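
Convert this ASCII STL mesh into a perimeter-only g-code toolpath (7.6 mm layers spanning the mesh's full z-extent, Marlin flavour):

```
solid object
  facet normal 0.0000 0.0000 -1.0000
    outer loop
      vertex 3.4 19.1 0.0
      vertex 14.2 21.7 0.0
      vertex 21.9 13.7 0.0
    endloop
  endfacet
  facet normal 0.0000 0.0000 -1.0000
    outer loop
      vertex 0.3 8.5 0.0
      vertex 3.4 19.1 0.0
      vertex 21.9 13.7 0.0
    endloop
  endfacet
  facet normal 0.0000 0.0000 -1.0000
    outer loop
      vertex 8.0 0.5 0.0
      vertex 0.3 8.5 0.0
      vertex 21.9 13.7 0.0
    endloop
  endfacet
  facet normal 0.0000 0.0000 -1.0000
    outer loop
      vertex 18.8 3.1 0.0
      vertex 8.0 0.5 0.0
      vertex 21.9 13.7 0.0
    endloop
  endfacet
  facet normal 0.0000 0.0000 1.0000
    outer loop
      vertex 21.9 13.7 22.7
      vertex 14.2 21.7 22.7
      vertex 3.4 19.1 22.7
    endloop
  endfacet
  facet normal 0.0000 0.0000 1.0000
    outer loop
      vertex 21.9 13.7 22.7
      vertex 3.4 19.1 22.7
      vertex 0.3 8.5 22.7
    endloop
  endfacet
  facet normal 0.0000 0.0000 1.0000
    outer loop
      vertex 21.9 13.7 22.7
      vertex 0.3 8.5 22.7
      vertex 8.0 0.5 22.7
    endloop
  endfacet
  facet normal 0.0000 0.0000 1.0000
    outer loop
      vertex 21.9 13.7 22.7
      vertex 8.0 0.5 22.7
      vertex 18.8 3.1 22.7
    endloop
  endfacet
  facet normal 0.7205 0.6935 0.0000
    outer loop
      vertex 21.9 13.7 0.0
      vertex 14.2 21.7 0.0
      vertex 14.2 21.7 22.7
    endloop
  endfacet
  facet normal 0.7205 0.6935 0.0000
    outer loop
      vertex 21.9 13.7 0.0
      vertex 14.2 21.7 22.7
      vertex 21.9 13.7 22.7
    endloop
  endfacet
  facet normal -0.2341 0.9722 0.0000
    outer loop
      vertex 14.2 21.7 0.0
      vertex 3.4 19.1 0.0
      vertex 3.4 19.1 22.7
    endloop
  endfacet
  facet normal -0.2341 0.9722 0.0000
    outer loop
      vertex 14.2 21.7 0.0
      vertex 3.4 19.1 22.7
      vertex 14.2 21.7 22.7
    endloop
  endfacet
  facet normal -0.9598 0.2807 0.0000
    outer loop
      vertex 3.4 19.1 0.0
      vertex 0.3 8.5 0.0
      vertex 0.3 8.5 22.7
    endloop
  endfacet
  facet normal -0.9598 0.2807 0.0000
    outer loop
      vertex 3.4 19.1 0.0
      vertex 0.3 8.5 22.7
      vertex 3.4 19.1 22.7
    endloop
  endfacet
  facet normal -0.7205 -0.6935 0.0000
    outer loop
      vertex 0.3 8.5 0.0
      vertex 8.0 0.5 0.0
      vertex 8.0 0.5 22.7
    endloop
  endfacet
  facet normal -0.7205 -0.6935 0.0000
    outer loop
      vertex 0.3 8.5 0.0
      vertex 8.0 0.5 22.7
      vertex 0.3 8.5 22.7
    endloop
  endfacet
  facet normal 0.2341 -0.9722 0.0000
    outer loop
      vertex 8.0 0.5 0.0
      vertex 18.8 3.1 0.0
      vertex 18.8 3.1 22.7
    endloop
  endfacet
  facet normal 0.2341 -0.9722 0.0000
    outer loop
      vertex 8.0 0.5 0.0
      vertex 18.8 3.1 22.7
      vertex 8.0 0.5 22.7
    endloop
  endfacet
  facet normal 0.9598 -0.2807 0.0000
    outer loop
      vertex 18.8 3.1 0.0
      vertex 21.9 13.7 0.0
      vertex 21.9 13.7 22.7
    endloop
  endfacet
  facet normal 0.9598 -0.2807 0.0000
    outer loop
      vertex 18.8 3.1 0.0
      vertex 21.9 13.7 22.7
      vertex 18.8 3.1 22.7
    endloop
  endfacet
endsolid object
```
; perimeter-only toolpath
G21 ; units = mm
G90 ; absolute positioning
G28 ; home
; layer 1
G0 Z7.6
G0 X21.9 Y13.7
G1 X14.2 Y21.7
G1 X3.4 Y19.1
G1 X0.3 Y8.5
G1 X8.0 Y0.5
G1 X18.8 Y3.1
G1 X21.9 Y13.7
; layer 2
G0 Z15.1
G0 X21.9 Y13.7
G1 X14.2 Y21.7
G1 X3.4 Y19.1
G1 X0.3 Y8.5
G1 X8.0 Y0.5
G1 X18.8 Y3.1
G1 X21.9 Y13.7
; layer 3
G0 Z22.7
G0 X21.9 Y13.7
G1 X14.2 Y21.7
G1 X3.4 Y19.1
G1 X0.3 Y8.5
G1 X8.0 Y0.5
G1 X18.8 Y3.1
G1 X21.9 Y13.7
M2 ; end

The solid is a regular 6-sided prism (a cylinder approximated with 6 flat sides), circumscribed radius ≈ 11.1 mm, height ≈ 22.7 mm. Slicing at Δz = 7.6 mm — 3 equal slices spanning the solid's height, so layer i sits at z = i·h/3 — gives 3 non-empty perimeters. Each is a 6-segment closed polygon; G0 lifts to the layer z and rapids to the start vertex, then G1 traces the edges.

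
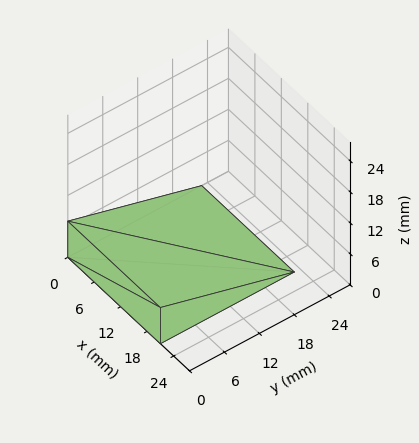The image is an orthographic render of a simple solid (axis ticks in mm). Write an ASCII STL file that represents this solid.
Reading the render: the shape is a wedge (ramp): 21 × 23 mm base, rising to 7 mm along the y=0 edge and sloping linearly to z=0 at y=23 (dimensions read to the nearest mm from the axis ticks). For the STL, each face is triangulated and given an outward normal.

solid part
  facet normal 0.0000 0.0000 -1.0000
    outer loop
      vertex 21.0 23.0 0.0
      vertex 21.0 0.0 0.0
      vertex 0.0 0.0 0.0
    endloop
  endfacet
  facet normal 0.0000 0.0000 -1.0000
    outer loop
      vertex 0.0 23.0 0.0
      vertex 21.0 23.0 0.0
      vertex 0.0 0.0 0.0
    endloop
  endfacet
  facet normal 0.0000 -1.0000 0.0000
    outer loop
      vertex 0.0 0.0 0.0
      vertex 21.0 0.0 0.0
      vertex 21.0 0.0 7.0
    endloop
  endfacet
  facet normal 0.0000 -1.0000 0.0000
    outer loop
      vertex 0.0 0.0 0.0
      vertex 21.0 0.0 7.0
      vertex 0.0 0.0 7.0
    endloop
  endfacet
  facet normal 0.0000 0.2912 0.9567
    outer loop
      vertex 0.0 0.0 7.0
      vertex 21.0 0.0 7.0
      vertex 21.0 23.0 0.0
    endloop
  endfacet
  facet normal 0.0000 0.2912 0.9567
    outer loop
      vertex 0.0 0.0 7.0
      vertex 21.0 23.0 0.0
      vertex 0.0 23.0 0.0
    endloop
  endfacet
  facet normal -1.0000 0.0000 0.0000
    outer loop
      vertex 0.0 0.0 7.0
      vertex 0.0 23.0 0.0
      vertex 0.0 0.0 0.0
    endloop
  endfacet
  facet normal 1.0000 0.0000 0.0000
    outer loop
      vertex 21.0 0.0 0.0
      vertex 21.0 23.0 0.0
      vertex 21.0 0.0 7.0
    endloop
  endfacet
endsolid part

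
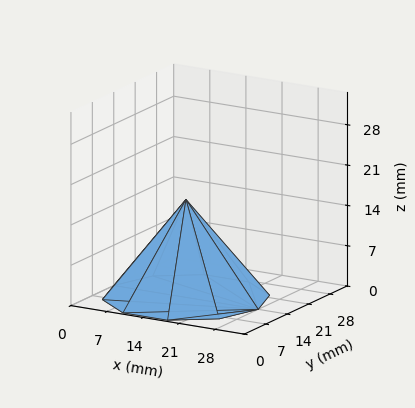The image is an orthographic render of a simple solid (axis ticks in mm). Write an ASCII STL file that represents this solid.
Reading the render: the shape is a regular 10-sided pyramid, base circumscribed radius ≈ 14 mm, apex at z ≈ 17 mm (dimensions read to the nearest mm from the axis ticks). For the STL, each face is triangulated and given an outward normal.

solid part
  facet normal 0.0000 0.0000 -1.0000
    outer loop
      vertex 18.326 27.315 0.000
      vertex 25.326 22.229 0.000
      vertex 28.000 14.000 0.000
    endloop
  endfacet
  facet normal 0.0000 0.0000 -1.0000
    outer loop
      vertex 9.674 27.315 0.000
      vertex 18.326 27.315 0.000
      vertex 28.000 14.000 0.000
    endloop
  endfacet
  facet normal 0.0000 0.0000 -1.0000
    outer loop
      vertex 2.674 22.229 0.000
      vertex 9.674 27.315 0.000
      vertex 28.000 14.000 0.000
    endloop
  endfacet
  facet normal 0.0000 0.0000 -1.0000
    outer loop
      vertex 0.000 14.000 0.000
      vertex 2.674 22.229 0.000
      vertex 28.000 14.000 0.000
    endloop
  endfacet
  facet normal 0.0000 0.0000 -1.0000
    outer loop
      vertex 2.674 5.771 0.000
      vertex 0.000 14.000 0.000
      vertex 28.000 14.000 0.000
    endloop
  endfacet
  facet normal 0.0000 0.0000 -1.0000
    outer loop
      vertex 9.674 0.685 0.000
      vertex 2.674 5.771 0.000
      vertex 28.000 14.000 0.000
    endloop
  endfacet
  facet normal 0.0000 0.0000 -1.0000
    outer loop
      vertex 18.326 0.685 0.000
      vertex 9.674 0.685 0.000
      vertex 28.000 14.000 0.000
    endloop
  endfacet
  facet normal 0.0000 0.0000 -1.0000
    outer loop
      vertex 25.326 5.771 0.000
      vertex 18.326 0.685 0.000
      vertex 28.000 14.000 0.000
    endloop
  endfacet
  facet normal 0.7487 0.2433 0.6166
    outer loop
      vertex 28.000 14.000 0.000
      vertex 25.326 22.229 0.000
      vertex 14.000 14.000 17.000
    endloop
  endfacet
  facet normal 0.4628 0.6369 0.6166
    outer loop
      vertex 25.326 22.229 0.000
      vertex 18.326 27.315 0.000
      vertex 14.000 14.000 17.000
    endloop
  endfacet
  facet normal 0.0000 0.7873 0.6166
    outer loop
      vertex 18.326 27.315 0.000
      vertex 9.674 27.315 0.000
      vertex 14.000 14.000 17.000
    endloop
  endfacet
  facet normal -0.4628 0.6369 0.6166
    outer loop
      vertex 9.674 27.315 0.000
      vertex 2.674 22.229 0.000
      vertex 14.000 14.000 17.000
    endloop
  endfacet
  facet normal -0.7487 0.2433 0.6166
    outer loop
      vertex 2.674 22.229 0.000
      vertex 0.000 14.000 0.000
      vertex 14.000 14.000 17.000
    endloop
  endfacet
  facet normal -0.7487 -0.2433 0.6166
    outer loop
      vertex 0.000 14.000 0.000
      vertex 2.674 5.771 0.000
      vertex 14.000 14.000 17.000
    endloop
  endfacet
  facet normal -0.4628 -0.6369 0.6166
    outer loop
      vertex 2.674 5.771 0.000
      vertex 9.674 0.685 0.000
      vertex 14.000 14.000 17.000
    endloop
  endfacet
  facet normal 0.0000 -0.7873 0.6166
    outer loop
      vertex 9.674 0.685 0.000
      vertex 18.326 0.685 0.000
      vertex 14.000 14.000 17.000
    endloop
  endfacet
  facet normal 0.4628 -0.6369 0.6166
    outer loop
      vertex 18.326 0.685 0.000
      vertex 25.326 5.771 0.000
      vertex 14.000 14.000 17.000
    endloop
  endfacet
  facet normal 0.7487 -0.2433 0.6166
    outer loop
      vertex 25.326 5.771 0.000
      vertex 28.000 14.000 0.000
      vertex 14.000 14.000 17.000
    endloop
  endfacet
endsolid part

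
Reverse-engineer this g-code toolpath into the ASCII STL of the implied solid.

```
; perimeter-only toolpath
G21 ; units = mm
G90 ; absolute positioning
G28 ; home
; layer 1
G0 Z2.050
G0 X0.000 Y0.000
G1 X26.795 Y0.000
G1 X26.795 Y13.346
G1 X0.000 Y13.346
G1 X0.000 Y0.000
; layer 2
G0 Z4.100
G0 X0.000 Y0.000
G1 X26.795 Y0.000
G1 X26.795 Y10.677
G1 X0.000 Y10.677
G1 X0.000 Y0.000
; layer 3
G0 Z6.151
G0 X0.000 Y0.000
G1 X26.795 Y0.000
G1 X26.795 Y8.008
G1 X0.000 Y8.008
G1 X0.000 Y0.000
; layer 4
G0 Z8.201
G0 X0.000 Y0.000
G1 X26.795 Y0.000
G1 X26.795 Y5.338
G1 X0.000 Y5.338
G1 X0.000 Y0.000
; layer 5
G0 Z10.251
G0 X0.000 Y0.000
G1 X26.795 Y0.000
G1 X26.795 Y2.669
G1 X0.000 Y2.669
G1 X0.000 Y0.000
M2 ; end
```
solid part
  facet normal 0.0000 0.0000 -1.0000
    outer loop
      vertex 26.795 16.015 0.000
      vertex 26.795 0.000 0.000
      vertex 0.000 0.000 0.000
    endloop
  endfacet
  facet normal 0.0000 0.0000 -1.0000
    outer loop
      vertex 0.000 16.015 0.000
      vertex 26.795 16.015 0.000
      vertex 0.000 0.000 0.000
    endloop
  endfacet
  facet normal 0.0000 -1.0000 0.0000
    outer loop
      vertex 0.000 0.000 0.000
      vertex 26.795 0.000 0.000
      vertex 26.795 0.000 12.301
    endloop
  endfacet
  facet normal 0.0000 -1.0000 0.0000
    outer loop
      vertex 0.000 0.000 0.000
      vertex 26.795 0.000 12.301
      vertex 0.000 0.000 12.301
    endloop
  endfacet
  facet normal 0.0000 0.6091 0.7931
    outer loop
      vertex 0.000 0.000 12.301
      vertex 26.795 0.000 12.301
      vertex 26.795 16.015 0.000
    endloop
  endfacet
  facet normal 0.0000 0.6091 0.7931
    outer loop
      vertex 0.000 0.000 12.301
      vertex 26.795 16.015 0.000
      vertex 0.000 16.015 0.000
    endloop
  endfacet
  facet normal -1.0000 0.0000 0.0000
    outer loop
      vertex 0.000 0.000 12.301
      vertex 0.000 16.015 0.000
      vertex 0.000 0.000 0.000
    endloop
  endfacet
  facet normal 1.0000 0.0000 0.0000
    outer loop
      vertex 26.795 0.000 0.000
      vertex 26.795 16.015 0.000
      vertex 26.795 0.000 12.301
    endloop
  endfacet
endsolid part

The G0 Z moves step by Δz≈2.050 mm. The G1 loops shrink linearly with z, so the solid tapers from its base footprint up to z≈12.3. Closing with a flat bottom cap and the tapered top and triangulating gives 8 facets — a wedge (ramp): 26.8 × 16 mm base, rising to 12.3 mm along the y=0 edge and sloping linearly to z=0 at y=16.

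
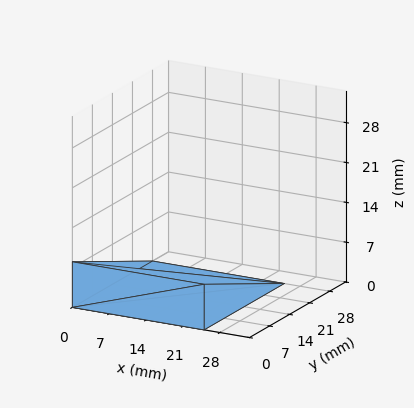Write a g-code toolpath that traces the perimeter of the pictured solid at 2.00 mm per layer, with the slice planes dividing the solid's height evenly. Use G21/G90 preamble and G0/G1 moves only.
Reading the render: the shape is a wedge (ramp): 25 × 28 mm base, rising to 8 mm along the y=0 edge and sloping linearly to z=0 at y=28 (dimensions read to the nearest mm from the axis ticks). For the g-code, the solid's height is divided into equal slices at the stated Δz and each level perimeter traced with G1 moves after a G0 lift.

; perimeter-only toolpath
G21 ; units = mm
G90 ; absolute positioning
G28 ; home
; layer 1
G0 Z2.00
G0 X0.00 Y0.00
G1 X25.00 Y0.00
G1 X25.00 Y21.00
G1 X0.00 Y21.00
G1 X0.00 Y0.00
; layer 2
G0 Z4.00
G0 X0.00 Y0.00
G1 X25.00 Y0.00
G1 X25.00 Y14.00
G1 X0.00 Y14.00
G1 X0.00 Y0.00
; layer 3
G0 Z6.00
G0 X0.00 Y0.00
G1 X25.00 Y0.00
G1 X25.00 Y7.00
G1 X0.00 Y7.00
G1 X0.00 Y0.00
M2 ; end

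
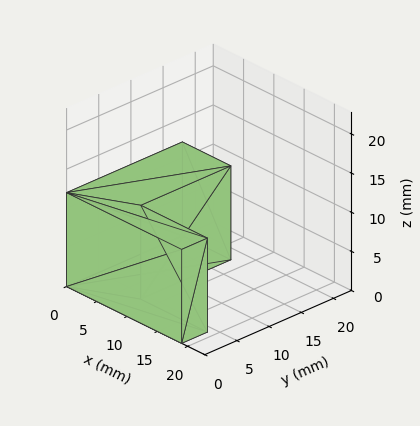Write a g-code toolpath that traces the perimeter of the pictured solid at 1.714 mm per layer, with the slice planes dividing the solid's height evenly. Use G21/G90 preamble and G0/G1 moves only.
Reading the render: the shape is an L-shaped prism: outer 19 × 18 mm, arm thicknesses ≈ 4 mm (horizontal) and 8 mm (vertical), extruded 12 mm in z (dimensions read to the nearest mm from the axis ticks). For the g-code, the solid's height is divided into equal slices at the stated Δz and each level perimeter traced with G1 moves after a G0 lift.

; perimeter-only toolpath
G21 ; units = mm
G90 ; absolute positioning
G28 ; home
; layer 1
G0 Z1.714
G0 X0.000 Y0.000
G1 X19.000 Y0.000
G1 X19.000 Y4.000
G1 X8.000 Y4.000
G1 X8.000 Y18.000
G1 X0.000 Y18.000
G1 X0.000 Y0.000
; layer 2
G0 Z3.429
G0 X0.000 Y0.000
G1 X19.000 Y0.000
G1 X19.000 Y4.000
G1 X8.000 Y4.000
G1 X8.000 Y18.000
G1 X0.000 Y18.000
G1 X0.000 Y0.000
; layer 3
G0 Z5.143
G0 X0.000 Y0.000
G1 X19.000 Y0.000
G1 X19.000 Y4.000
G1 X8.000 Y4.000
G1 X8.000 Y18.000
G1 X0.000 Y18.000
G1 X0.000 Y0.000
; layer 4
G0 Z6.857
G0 X0.000 Y0.000
G1 X19.000 Y0.000
G1 X19.000 Y4.000
G1 X8.000 Y4.000
G1 X8.000 Y18.000
G1 X0.000 Y18.000
G1 X0.000 Y0.000
; layer 5
G0 Z8.571
G0 X0.000 Y0.000
G1 X19.000 Y0.000
G1 X19.000 Y4.000
G1 X8.000 Y4.000
G1 X8.000 Y18.000
G1 X0.000 Y18.000
G1 X0.000 Y0.000
; layer 6
G0 Z10.286
G0 X0.000 Y0.000
G1 X19.000 Y0.000
G1 X19.000 Y4.000
G1 X8.000 Y4.000
G1 X8.000 Y18.000
G1 X0.000 Y18.000
G1 X0.000 Y0.000
; layer 7
G0 Z12.000
G0 X0.000 Y0.000
G1 X19.000 Y0.000
G1 X19.000 Y4.000
G1 X8.000 Y4.000
G1 X8.000 Y18.000
G1 X0.000 Y18.000
G1 X0.000 Y0.000
M2 ; end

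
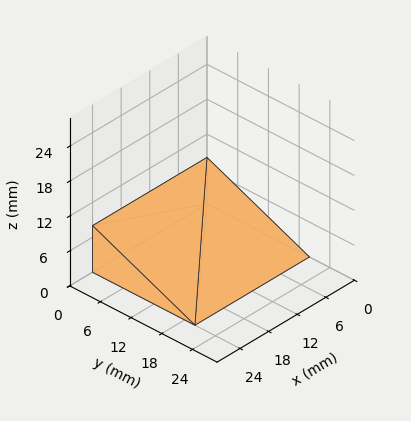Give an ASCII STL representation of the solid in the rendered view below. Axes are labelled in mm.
Reading the render: the shape is a wedge (ramp): 24 × 20 mm base, rising to 8 mm along the y=0 edge and sloping linearly to z=0 at y=20 (dimensions read to the nearest mm from the axis ticks). For the STL, each face is triangulated and given an outward normal.

solid part
  facet normal 0.0000 0.0000 -1.0000
    outer loop
      vertex 24.0 20.0 0.0
      vertex 24.0 0.0 0.0
      vertex 0.0 0.0 0.0
    endloop
  endfacet
  facet normal 0.0000 0.0000 -1.0000
    outer loop
      vertex 0.0 20.0 0.0
      vertex 24.0 20.0 0.0
      vertex 0.0 0.0 0.0
    endloop
  endfacet
  facet normal 0.0000 -1.0000 0.0000
    outer loop
      vertex 0.0 0.0 0.0
      vertex 24.0 0.0 0.0
      vertex 24.0 0.0 8.0
    endloop
  endfacet
  facet normal 0.0000 -1.0000 0.0000
    outer loop
      vertex 0.0 0.0 0.0
      vertex 24.0 0.0 8.0
      vertex 0.0 0.0 8.0
    endloop
  endfacet
  facet normal 0.0000 0.3714 0.9285
    outer loop
      vertex 0.0 0.0 8.0
      vertex 24.0 0.0 8.0
      vertex 24.0 20.0 0.0
    endloop
  endfacet
  facet normal 0.0000 0.3714 0.9285
    outer loop
      vertex 0.0 0.0 8.0
      vertex 24.0 20.0 0.0
      vertex 0.0 20.0 0.0
    endloop
  endfacet
  facet normal -1.0000 0.0000 0.0000
    outer loop
      vertex 0.0 0.0 8.0
      vertex 0.0 20.0 0.0
      vertex 0.0 0.0 0.0
    endloop
  endfacet
  facet normal 1.0000 0.0000 0.0000
    outer loop
      vertex 24.0 0.0 0.0
      vertex 24.0 20.0 0.0
      vertex 24.0 0.0 8.0
    endloop
  endfacet
endsolid part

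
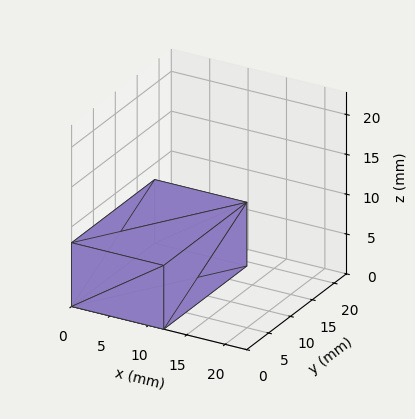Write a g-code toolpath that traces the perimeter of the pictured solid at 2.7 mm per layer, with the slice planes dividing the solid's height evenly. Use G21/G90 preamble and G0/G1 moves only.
Reading the render: the shape is a rectangular box, roughly 12 × 19 mm footprint and 8 mm tall (dimensions read to the nearest mm from the axis ticks). For the g-code, the solid's height is divided into equal slices at the stated Δz and each level perimeter traced with G1 moves after a G0 lift.

; perimeter-only toolpath
G21 ; units = mm
G90 ; absolute positioning
G28 ; home
; layer 1
G0 Z2.7
G0 X0.0 Y0.0
G1 X12.0 Y0.0
G1 X12.0 Y19.0
G1 X0.0 Y19.0
G1 X0.0 Y0.0
; layer 2
G0 Z5.3
G0 X0.0 Y0.0
G1 X12.0 Y0.0
G1 X12.0 Y19.0
G1 X0.0 Y19.0
G1 X0.0 Y0.0
; layer 3
G0 Z8.0
G0 X0.0 Y0.0
G1 X12.0 Y0.0
G1 X12.0 Y19.0
G1 X0.0 Y19.0
G1 X0.0 Y0.0
M2 ; end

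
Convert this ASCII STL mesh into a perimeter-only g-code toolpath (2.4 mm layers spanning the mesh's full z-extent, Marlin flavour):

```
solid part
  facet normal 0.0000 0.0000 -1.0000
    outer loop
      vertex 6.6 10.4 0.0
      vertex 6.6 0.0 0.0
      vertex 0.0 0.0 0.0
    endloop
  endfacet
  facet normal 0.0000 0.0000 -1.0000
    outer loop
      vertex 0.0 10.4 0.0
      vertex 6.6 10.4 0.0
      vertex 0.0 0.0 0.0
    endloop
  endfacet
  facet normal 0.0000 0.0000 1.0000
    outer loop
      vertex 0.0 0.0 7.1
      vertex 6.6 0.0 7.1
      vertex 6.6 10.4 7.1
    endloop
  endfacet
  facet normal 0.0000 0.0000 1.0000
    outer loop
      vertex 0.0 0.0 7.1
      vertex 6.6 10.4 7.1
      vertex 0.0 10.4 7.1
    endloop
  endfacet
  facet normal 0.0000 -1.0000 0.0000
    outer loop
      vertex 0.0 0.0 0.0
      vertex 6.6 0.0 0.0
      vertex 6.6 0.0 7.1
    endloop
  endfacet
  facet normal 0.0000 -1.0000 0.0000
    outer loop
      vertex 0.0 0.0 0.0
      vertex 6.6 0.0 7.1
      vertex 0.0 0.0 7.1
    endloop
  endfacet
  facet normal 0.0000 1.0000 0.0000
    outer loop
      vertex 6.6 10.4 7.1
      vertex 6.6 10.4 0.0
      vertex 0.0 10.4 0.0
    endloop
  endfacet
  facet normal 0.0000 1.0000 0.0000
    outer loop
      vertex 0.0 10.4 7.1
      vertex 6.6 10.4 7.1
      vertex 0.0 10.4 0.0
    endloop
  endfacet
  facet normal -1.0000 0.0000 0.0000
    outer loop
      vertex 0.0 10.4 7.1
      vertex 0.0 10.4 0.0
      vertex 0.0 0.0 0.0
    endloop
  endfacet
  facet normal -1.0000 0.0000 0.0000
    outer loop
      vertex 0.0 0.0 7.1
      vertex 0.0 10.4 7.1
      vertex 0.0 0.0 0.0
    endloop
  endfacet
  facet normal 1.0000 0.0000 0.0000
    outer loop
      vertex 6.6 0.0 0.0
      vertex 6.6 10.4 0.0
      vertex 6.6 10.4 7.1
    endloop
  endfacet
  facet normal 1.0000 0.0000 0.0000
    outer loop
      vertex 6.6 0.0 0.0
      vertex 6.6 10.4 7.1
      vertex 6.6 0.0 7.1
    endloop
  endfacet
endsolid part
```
; perimeter-only toolpath
G21 ; units = mm
G90 ; absolute positioning
G28 ; home
; layer 1
G0 Z2.4
G0 X0.0 Y0.0
G1 X6.6 Y0.0
G1 X6.6 Y10.4
G1 X0.0 Y10.4
G1 X0.0 Y0.0
; layer 2
G0 Z4.7
G0 X0.0 Y0.0
G1 X6.6 Y0.0
G1 X6.6 Y10.4
G1 X0.0 Y10.4
G1 X0.0 Y0.0
; layer 3
G0 Z7.1
G0 X0.0 Y0.0
G1 X6.6 Y0.0
G1 X6.6 Y10.4
G1 X0.0 Y10.4
G1 X0.0 Y0.0
M2 ; end

The solid is a rectangular box, roughly 6.6 × 10.4 mm footprint and 7.1 mm tall. Slicing at Δz = 2.4 mm — 3 equal slices spanning the solid's height, so layer i sits at z = i·h/3 — gives 3 non-empty perimeters. Each is a 4-segment closed polygon; G0 lifts to the layer z and rapids to the start vertex, then G1 traces the edges.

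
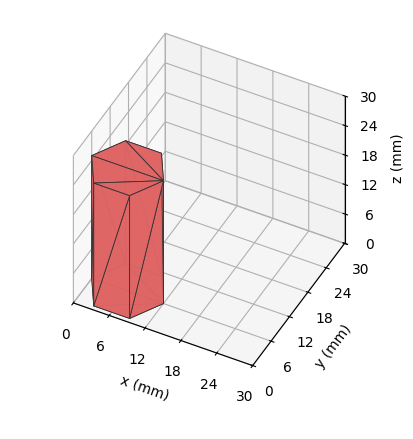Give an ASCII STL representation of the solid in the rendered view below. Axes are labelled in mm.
Reading the render: the shape is a regular 6-sided prism (a cylinder approximated with 6 flat sides), circumscribed radius ≈ 6 mm, height ≈ 25 mm (dimensions read to the nearest mm from the axis ticks). For the STL, each face is triangulated and given an outward normal.

solid part
  facet normal 0.0000 0.0000 -1.0000
    outer loop
      vertex 3.000 11.196 0.000
      vertex 9.000 11.196 0.000
      vertex 12.000 6.000 0.000
    endloop
  endfacet
  facet normal 0.0000 0.0000 -1.0000
    outer loop
      vertex 0.000 6.000 0.000
      vertex 3.000 11.196 0.000
      vertex 12.000 6.000 0.000
    endloop
  endfacet
  facet normal 0.0000 0.0000 -1.0000
    outer loop
      vertex 3.000 0.804 0.000
      vertex 0.000 6.000 0.000
      vertex 12.000 6.000 0.000
    endloop
  endfacet
  facet normal 0.0000 0.0000 -1.0000
    outer loop
      vertex 9.000 0.804 0.000
      vertex 3.000 0.804 0.000
      vertex 12.000 6.000 0.000
    endloop
  endfacet
  facet normal 0.0000 0.0000 1.0000
    outer loop
      vertex 12.000 6.000 25.000
      vertex 9.000 11.196 25.000
      vertex 3.000 11.196 25.000
    endloop
  endfacet
  facet normal 0.0000 0.0000 1.0000
    outer loop
      vertex 12.000 6.000 25.000
      vertex 3.000 11.196 25.000
      vertex 0.000 6.000 25.000
    endloop
  endfacet
  facet normal 0.0000 0.0000 1.0000
    outer loop
      vertex 12.000 6.000 25.000
      vertex 0.000 6.000 25.000
      vertex 3.000 0.804 25.000
    endloop
  endfacet
  facet normal 0.0000 0.0000 1.0000
    outer loop
      vertex 12.000 6.000 25.000
      vertex 3.000 0.804 25.000
      vertex 9.000 0.804 25.000
    endloop
  endfacet
  facet normal 0.8660 0.5000 0.0000
    outer loop
      vertex 12.000 6.000 0.000
      vertex 9.000 11.196 0.000
      vertex 9.000 11.196 25.000
    endloop
  endfacet
  facet normal 0.8660 0.5000 0.0000
    outer loop
      vertex 12.000 6.000 0.000
      vertex 9.000 11.196 25.000
      vertex 12.000 6.000 25.000
    endloop
  endfacet
  facet normal 0.0000 1.0000 0.0000
    outer loop
      vertex 9.000 11.196 0.000
      vertex 3.000 11.196 0.000
      vertex 3.000 11.196 25.000
    endloop
  endfacet
  facet normal 0.0000 1.0000 0.0000
    outer loop
      vertex 9.000 11.196 0.000
      vertex 3.000 11.196 25.000
      vertex 9.000 11.196 25.000
    endloop
  endfacet
  facet normal -0.8660 0.5000 0.0000
    outer loop
      vertex 3.000 11.196 0.000
      vertex 0.000 6.000 0.000
      vertex 0.000 6.000 25.000
    endloop
  endfacet
  facet normal -0.8660 0.5000 0.0000
    outer loop
      vertex 3.000 11.196 0.000
      vertex 0.000 6.000 25.000
      vertex 3.000 11.196 25.000
    endloop
  endfacet
  facet normal -0.8660 -0.5000 0.0000
    outer loop
      vertex 0.000 6.000 0.000
      vertex 3.000 0.804 0.000
      vertex 3.000 0.804 25.000
    endloop
  endfacet
  facet normal -0.8660 -0.5000 0.0000
    outer loop
      vertex 0.000 6.000 0.000
      vertex 3.000 0.804 25.000
      vertex 0.000 6.000 25.000
    endloop
  endfacet
  facet normal 0.0000 -1.0000 0.0000
    outer loop
      vertex 3.000 0.804 0.000
      vertex 9.000 0.804 0.000
      vertex 9.000 0.804 25.000
    endloop
  endfacet
  facet normal 0.0000 -1.0000 0.0000
    outer loop
      vertex 3.000 0.804 0.000
      vertex 9.000 0.804 25.000
      vertex 3.000 0.804 25.000
    endloop
  endfacet
  facet normal 0.8660 -0.5000 0.0000
    outer loop
      vertex 9.000 0.804 0.000
      vertex 12.000 6.000 0.000
      vertex 12.000 6.000 25.000
    endloop
  endfacet
  facet normal 0.8660 -0.5000 0.0000
    outer loop
      vertex 9.000 0.804 0.000
      vertex 12.000 6.000 25.000
      vertex 9.000 0.804 25.000
    endloop
  endfacet
endsolid part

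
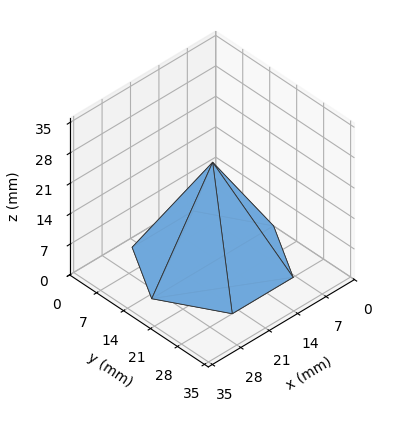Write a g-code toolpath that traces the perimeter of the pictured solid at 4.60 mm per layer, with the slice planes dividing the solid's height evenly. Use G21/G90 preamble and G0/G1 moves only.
Reading the render: the shape is a regular 6-sided pyramid, base circumscribed radius ≈ 15 mm, apex at z ≈ 23 mm (dimensions read to the nearest mm from the axis ticks). For the g-code, the solid's height is divided into equal slices at the stated Δz and each level perimeter traced with G1 moves after a G0 lift.

; perimeter-only toolpath
G21 ; units = mm
G90 ; absolute positioning
G28 ; home
; layer 1
G0 Z4.60
G0 X27.00 Y15.00
G1 X21.00 Y25.39
G1 X9.00 Y25.39
G1 X3.00 Y15.00
G1 X9.00 Y4.61
G1 X21.00 Y4.61
G1 X27.00 Y15.00
; layer 2
G0 Z9.20
G0 X24.00 Y15.00
G1 X19.50 Y22.79
G1 X10.50 Y22.79
G1 X6.00 Y15.00
G1 X10.50 Y7.21
G1 X19.50 Y7.21
G1 X24.00 Y15.00
; layer 3
G0 Z13.80
G0 X21.00 Y15.00
G1 X18.00 Y20.20
G1 X12.00 Y20.20
G1 X9.00 Y15.00
G1 X12.00 Y9.80
G1 X18.00 Y9.80
G1 X21.00 Y15.00
; layer 4
G0 Z18.40
G0 X18.00 Y15.00
G1 X16.50 Y17.60
G1 X13.50 Y17.60
G1 X12.00 Y15.00
G1 X13.50 Y12.40
G1 X16.50 Y12.40
G1 X18.00 Y15.00
M2 ; end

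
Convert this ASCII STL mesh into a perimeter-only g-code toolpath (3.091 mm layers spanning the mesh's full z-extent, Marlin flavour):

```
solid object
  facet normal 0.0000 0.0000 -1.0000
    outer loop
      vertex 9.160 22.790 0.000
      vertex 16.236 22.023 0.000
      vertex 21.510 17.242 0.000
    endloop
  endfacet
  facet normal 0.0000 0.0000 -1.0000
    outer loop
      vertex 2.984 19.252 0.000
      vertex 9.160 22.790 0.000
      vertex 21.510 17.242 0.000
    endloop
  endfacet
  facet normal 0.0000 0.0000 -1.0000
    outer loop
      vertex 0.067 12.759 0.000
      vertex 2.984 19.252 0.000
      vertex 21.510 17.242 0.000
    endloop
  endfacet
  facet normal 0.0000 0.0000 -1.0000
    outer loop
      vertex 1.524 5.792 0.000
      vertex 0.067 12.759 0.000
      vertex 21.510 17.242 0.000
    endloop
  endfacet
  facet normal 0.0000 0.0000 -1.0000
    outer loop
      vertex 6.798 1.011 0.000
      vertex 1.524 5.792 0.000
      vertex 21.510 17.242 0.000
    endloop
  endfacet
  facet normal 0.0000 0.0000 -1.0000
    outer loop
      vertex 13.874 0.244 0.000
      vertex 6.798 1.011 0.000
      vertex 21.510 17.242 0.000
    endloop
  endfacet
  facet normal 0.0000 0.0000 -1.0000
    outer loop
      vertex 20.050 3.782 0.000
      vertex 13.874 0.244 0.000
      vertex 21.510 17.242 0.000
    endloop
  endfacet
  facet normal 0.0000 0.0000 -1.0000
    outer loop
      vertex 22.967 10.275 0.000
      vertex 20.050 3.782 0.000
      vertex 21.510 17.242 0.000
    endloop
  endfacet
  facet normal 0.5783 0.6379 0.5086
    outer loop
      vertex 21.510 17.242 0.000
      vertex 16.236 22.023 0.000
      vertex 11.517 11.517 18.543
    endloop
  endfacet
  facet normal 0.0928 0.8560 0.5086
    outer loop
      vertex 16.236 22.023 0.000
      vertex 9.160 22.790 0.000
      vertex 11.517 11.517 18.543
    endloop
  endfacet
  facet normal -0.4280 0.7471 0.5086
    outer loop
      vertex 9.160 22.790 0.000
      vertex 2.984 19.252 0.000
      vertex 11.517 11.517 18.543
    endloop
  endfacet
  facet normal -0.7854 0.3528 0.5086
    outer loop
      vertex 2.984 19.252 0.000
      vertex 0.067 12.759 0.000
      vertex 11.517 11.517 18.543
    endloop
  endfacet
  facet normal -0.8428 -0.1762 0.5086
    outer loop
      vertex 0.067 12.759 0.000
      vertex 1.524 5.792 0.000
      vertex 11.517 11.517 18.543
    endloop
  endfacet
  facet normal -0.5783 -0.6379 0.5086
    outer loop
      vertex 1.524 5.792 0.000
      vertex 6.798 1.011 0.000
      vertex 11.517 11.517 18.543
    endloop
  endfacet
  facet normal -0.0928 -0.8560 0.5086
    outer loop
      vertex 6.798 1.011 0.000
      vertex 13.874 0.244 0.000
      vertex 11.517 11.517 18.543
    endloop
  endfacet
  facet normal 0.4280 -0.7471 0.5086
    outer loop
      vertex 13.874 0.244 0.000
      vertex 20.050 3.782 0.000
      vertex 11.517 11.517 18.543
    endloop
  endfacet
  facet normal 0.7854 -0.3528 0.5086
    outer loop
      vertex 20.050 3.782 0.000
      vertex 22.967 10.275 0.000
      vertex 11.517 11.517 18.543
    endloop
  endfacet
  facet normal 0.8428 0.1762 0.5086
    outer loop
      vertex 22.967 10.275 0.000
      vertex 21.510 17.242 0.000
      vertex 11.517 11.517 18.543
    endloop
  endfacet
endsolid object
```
; perimeter-only toolpath
G21 ; units = mm
G90 ; absolute positioning
G28 ; home
; layer 1
G0 Z3.091
G0 X19.845 Y16.288
G1 X15.450 Y20.272
G1 X9.553 Y20.911
G1 X4.406 Y17.963
G1 X1.975 Y12.552
G1 X3.190 Y6.746
G1 X7.585 Y2.762
G1 X13.481 Y2.123
G1 X18.628 Y5.071
G1 X21.059 Y10.482
G1 X19.845 Y16.288
; layer 2
G0 Z6.181
G0 X18.179 Y15.334
G1 X14.663 Y18.521
G1 X9.946 Y19.032
G1 X5.828 Y16.674
G1 X3.884 Y12.345
G1 X4.855 Y7.700
G1 X8.371 Y4.513
G1 X13.088 Y4.002
G1 X17.206 Y6.360
G1 X19.150 Y10.689
G1 X18.179 Y15.334
; layer 3
G0 Z9.271
G0 X16.514 Y14.380
G1 X13.877 Y16.770
G1 X10.338 Y17.154
G1 X7.250 Y15.384
G1 X5.792 Y12.138
G1 X6.521 Y8.654
G1 X9.157 Y6.264
G1 X12.695 Y5.880
G1 X15.784 Y7.649
G1 X17.242 Y10.896
G1 X16.514 Y14.380
; layer 4
G0 Z12.362
G0 X14.848 Y13.425
G1 X13.090 Y15.019
G1 X10.731 Y15.275
G1 X8.673 Y14.095
G1 X7.700 Y11.931
G1 X8.186 Y9.609
G1 X9.944 Y8.015
G1 X12.303 Y7.759
G1 X14.361 Y8.939
G1 X15.334 Y11.103
G1 X14.848 Y13.425
; layer 5
G0 Z15.453
G0 X13.182 Y12.471
G1 X12.303 Y13.268
G1 X11.124 Y13.396
G1 X10.095 Y12.806
G1 X9.609 Y11.724
G1 X9.851 Y10.563
G1 X10.730 Y9.766
G1 X11.910 Y9.638
G1 X12.939 Y10.228
G1 X13.425 Y11.310
G1 X13.182 Y12.471
M2 ; end

The solid is a regular 10-sided pyramid, base circumscribed radius ≈ 11.5 mm, apex at z ≈ 18.5 mm. Slicing at Δz = 3.091 mm — 6 equal slices spanning the solid's height, so layer i sits at z = i·h/6 — gives 5 non-empty perimeters. Each is a 10-segment closed polygon; G0 lifts to the layer z and rapids to the start vertex, then G1 traces the edges. The cross-section shrinks linearly with z (the slice at the apex is degenerate and omitted).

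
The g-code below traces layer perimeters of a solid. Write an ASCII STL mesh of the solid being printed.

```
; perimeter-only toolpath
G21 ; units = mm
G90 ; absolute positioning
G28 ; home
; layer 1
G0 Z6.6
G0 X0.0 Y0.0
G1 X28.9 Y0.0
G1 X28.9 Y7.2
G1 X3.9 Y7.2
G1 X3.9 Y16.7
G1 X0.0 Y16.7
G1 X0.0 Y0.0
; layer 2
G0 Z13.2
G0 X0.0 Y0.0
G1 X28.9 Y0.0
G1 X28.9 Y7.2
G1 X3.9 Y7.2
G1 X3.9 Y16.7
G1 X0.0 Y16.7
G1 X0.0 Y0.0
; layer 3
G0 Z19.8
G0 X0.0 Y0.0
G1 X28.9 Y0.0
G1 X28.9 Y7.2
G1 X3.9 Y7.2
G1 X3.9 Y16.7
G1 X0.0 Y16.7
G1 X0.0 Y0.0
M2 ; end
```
solid part
  facet normal 0.0000 0.0000 -1.0000
    outer loop
      vertex 28.9 7.2 0.0
      vertex 28.9 0.0 0.0
      vertex 0.0 0.0 0.0
    endloop
  endfacet
  facet normal 0.0000 0.0000 -1.0000
    outer loop
      vertex 3.9 7.2 0.0
      vertex 28.9 7.2 0.0
      vertex 0.0 0.0 0.0
    endloop
  endfacet
  facet normal 0.0000 0.0000 -1.0000
    outer loop
      vertex 3.9 16.7 0.0
      vertex 3.9 7.2 0.0
      vertex 0.0 0.0 0.0
    endloop
  endfacet
  facet normal 0.0000 0.0000 -1.0000
    outer loop
      vertex 0.0 16.7 0.0
      vertex 3.9 16.7 0.0
      vertex 0.0 0.0 0.0
    endloop
  endfacet
  facet normal 0.0000 0.0000 1.0000
    outer loop
      vertex 0.0 0.0 19.8
      vertex 28.9 0.0 19.8
      vertex 28.9 7.2 19.8
    endloop
  endfacet
  facet normal 0.0000 0.0000 1.0000
    outer loop
      vertex 0.0 0.0 19.8
      vertex 28.9 7.2 19.8
      vertex 3.9 7.2 19.8
    endloop
  endfacet
  facet normal 0.0000 0.0000 1.0000
    outer loop
      vertex 0.0 0.0 19.8
      vertex 3.9 7.2 19.8
      vertex 3.9 16.7 19.8
    endloop
  endfacet
  facet normal 0.0000 0.0000 1.0000
    outer loop
      vertex 0.0 0.0 19.8
      vertex 3.9 16.7 19.8
      vertex 0.0 16.7 19.8
    endloop
  endfacet
  facet normal 0.0000 -1.0000 0.0000
    outer loop
      vertex 0.0 0.0 0.0
      vertex 28.9 0.0 0.0
      vertex 28.9 0.0 19.8
    endloop
  endfacet
  facet normal 0.0000 -1.0000 0.0000
    outer loop
      vertex 0.0 0.0 0.0
      vertex 28.9 0.0 19.8
      vertex 0.0 0.0 19.8
    endloop
  endfacet
  facet normal 1.0000 0.0000 0.0000
    outer loop
      vertex 28.9 0.0 0.0
      vertex 28.9 7.2 0.0
      vertex 28.9 7.2 19.8
    endloop
  endfacet
  facet normal 1.0000 0.0000 0.0000
    outer loop
      vertex 28.9 0.0 0.0
      vertex 28.9 7.2 19.8
      vertex 28.9 0.0 19.8
    endloop
  endfacet
  facet normal 0.0000 1.0000 0.0000
    outer loop
      vertex 28.9 7.2 0.0
      vertex 3.9 7.2 0.0
      vertex 3.9 7.2 19.8
    endloop
  endfacet
  facet normal 0.0000 1.0000 0.0000
    outer loop
      vertex 28.9 7.2 0.0
      vertex 3.9 7.2 19.8
      vertex 28.9 7.2 19.8
    endloop
  endfacet
  facet normal 1.0000 0.0000 0.0000
    outer loop
      vertex 3.9 7.2 0.0
      vertex 3.9 16.7 0.0
      vertex 3.9 16.7 19.8
    endloop
  endfacet
  facet normal 1.0000 0.0000 0.0000
    outer loop
      vertex 3.9 7.2 0.0
      vertex 3.9 16.7 19.8
      vertex 3.9 7.2 19.8
    endloop
  endfacet
  facet normal 0.0000 1.0000 0.0000
    outer loop
      vertex 3.9 16.7 0.0
      vertex 0.0 16.7 0.0
      vertex 0.0 16.7 19.8
    endloop
  endfacet
  facet normal 0.0000 1.0000 0.0000
    outer loop
      vertex 3.9 16.7 0.0
      vertex 0.0 16.7 19.8
      vertex 3.9 16.7 19.8
    endloop
  endfacet
  facet normal -1.0000 0.0000 0.0000
    outer loop
      vertex 0.0 16.7 0.0
      vertex 0.0 0.0 0.0
      vertex 0.0 0.0 19.8
    endloop
  endfacet
  facet normal -1.0000 0.0000 0.0000
    outer loop
      vertex 0.0 16.7 0.0
      vertex 0.0 0.0 19.8
      vertex 0.0 16.7 19.8
    endloop
  endfacet
endsolid part

The G0 Z moves step by Δz≈6.6 mm. Every layer's G1 loop is the same polygon, so the solid is a straight extrusion of it from z=0 to z≈19.8. Closing with flat bottom and top caps and triangulating gives 20 facets — an L-shaped prism: outer 28.9 × 16.7 mm, arm thicknesses ≈ 7.2 mm (horizontal) and 3.9 mm (vertical), extruded 19.8 mm in z.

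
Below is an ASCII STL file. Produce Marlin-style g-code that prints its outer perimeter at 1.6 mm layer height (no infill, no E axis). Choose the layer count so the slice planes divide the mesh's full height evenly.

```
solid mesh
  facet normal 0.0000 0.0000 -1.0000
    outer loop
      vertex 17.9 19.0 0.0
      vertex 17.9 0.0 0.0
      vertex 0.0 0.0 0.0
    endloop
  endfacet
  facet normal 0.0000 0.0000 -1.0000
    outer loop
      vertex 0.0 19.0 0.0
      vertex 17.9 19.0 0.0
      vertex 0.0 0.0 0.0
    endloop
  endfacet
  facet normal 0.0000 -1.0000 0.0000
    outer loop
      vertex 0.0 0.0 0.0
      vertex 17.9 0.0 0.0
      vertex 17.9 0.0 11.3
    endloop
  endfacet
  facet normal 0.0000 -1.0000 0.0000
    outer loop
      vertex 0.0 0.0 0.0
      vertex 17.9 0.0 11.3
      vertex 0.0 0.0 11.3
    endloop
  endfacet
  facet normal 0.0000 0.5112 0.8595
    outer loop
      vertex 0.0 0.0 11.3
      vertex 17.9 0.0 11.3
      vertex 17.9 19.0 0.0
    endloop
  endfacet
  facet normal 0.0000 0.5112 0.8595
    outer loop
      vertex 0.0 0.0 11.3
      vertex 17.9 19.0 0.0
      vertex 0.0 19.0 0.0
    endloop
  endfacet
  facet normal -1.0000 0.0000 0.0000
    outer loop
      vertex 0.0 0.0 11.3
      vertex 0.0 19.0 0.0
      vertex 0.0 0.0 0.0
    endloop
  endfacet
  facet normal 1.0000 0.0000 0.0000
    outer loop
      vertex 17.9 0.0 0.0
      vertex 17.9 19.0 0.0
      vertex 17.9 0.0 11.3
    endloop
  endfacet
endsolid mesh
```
; perimeter-only toolpath
G21 ; units = mm
G90 ; absolute positioning
G28 ; home
; layer 1
G0 Z1.6
G0 X0.0 Y0.0
G1 X17.9 Y0.0
G1 X17.9 Y16.3
G1 X0.0 Y16.3
G1 X0.0 Y0.0
; layer 2
G0 Z3.2
G0 X0.0 Y0.0
G1 X17.9 Y0.0
G1 X17.9 Y13.6
G1 X0.0 Y13.6
G1 X0.0 Y0.0
; layer 3
G0 Z4.8
G0 X0.0 Y0.0
G1 X17.9 Y0.0
G1 X17.9 Y10.9
G1 X0.0 Y10.9
G1 X0.0 Y0.0
; layer 4
G0 Z6.5
G0 X0.0 Y0.0
G1 X17.9 Y0.0
G1 X17.9 Y8.1
G1 X0.0 Y8.1
G1 X0.0 Y0.0
; layer 5
G0 Z8.1
G0 X0.0 Y0.0
G1 X17.9 Y0.0
G1 X17.9 Y5.4
G1 X0.0 Y5.4
G1 X0.0 Y0.0
; layer 6
G0 Z9.7
G0 X0.0 Y0.0
G1 X17.9 Y0.0
G1 X17.9 Y2.7
G1 X0.0 Y2.7
G1 X0.0 Y0.0
M2 ; end

The solid is a wedge (ramp): 17.9 × 19 mm base, rising to 11.3 mm along the y=0 edge and sloping linearly to z=0 at y=19. Slicing at Δz = 1.6 mm — 7 equal slices spanning the solid's height, so layer i sits at z = i·h/7 — gives 6 non-empty perimeters. Each is a 4-segment closed polygon; G0 lifts to the layer z and rapids to the start vertex, then G1 traces the edges. The cross-section shrinks linearly with z (the slice at the apex is degenerate and omitted).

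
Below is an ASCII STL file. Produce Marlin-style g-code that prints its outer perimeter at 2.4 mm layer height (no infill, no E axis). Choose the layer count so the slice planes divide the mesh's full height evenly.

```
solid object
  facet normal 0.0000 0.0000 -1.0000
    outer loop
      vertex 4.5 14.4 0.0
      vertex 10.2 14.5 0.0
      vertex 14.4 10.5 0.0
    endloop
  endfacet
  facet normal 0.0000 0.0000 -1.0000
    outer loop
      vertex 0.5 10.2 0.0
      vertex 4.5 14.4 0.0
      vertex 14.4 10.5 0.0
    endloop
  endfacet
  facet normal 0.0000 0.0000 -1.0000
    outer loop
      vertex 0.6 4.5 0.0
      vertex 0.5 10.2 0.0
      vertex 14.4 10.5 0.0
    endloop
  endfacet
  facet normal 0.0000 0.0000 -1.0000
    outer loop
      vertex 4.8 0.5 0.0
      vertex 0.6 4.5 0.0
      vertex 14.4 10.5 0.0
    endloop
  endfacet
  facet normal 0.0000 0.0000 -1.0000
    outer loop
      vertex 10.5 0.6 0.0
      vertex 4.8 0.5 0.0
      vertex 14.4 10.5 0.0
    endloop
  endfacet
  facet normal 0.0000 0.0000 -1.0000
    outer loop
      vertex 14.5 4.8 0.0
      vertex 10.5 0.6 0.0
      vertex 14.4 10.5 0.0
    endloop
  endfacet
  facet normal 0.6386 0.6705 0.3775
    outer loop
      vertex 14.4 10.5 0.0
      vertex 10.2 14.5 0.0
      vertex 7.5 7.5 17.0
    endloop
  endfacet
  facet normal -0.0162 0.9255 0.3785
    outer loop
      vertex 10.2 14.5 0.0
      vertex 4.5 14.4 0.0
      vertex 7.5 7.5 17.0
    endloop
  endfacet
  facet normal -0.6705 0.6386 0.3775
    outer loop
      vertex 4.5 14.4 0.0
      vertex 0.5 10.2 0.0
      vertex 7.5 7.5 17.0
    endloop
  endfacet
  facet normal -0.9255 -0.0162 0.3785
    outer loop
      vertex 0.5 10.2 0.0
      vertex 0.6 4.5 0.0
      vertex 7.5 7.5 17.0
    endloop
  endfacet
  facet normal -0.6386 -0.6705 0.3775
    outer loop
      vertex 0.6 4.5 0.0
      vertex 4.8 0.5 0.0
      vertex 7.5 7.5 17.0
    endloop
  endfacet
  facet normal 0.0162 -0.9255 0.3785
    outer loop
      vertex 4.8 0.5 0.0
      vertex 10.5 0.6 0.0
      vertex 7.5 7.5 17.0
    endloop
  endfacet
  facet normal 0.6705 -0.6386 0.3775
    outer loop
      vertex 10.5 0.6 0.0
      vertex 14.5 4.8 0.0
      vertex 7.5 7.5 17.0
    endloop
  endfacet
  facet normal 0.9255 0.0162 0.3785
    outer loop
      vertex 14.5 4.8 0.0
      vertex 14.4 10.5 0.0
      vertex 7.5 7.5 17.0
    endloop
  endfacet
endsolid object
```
; perimeter-only toolpath
G21 ; units = mm
G90 ; absolute positioning
G28 ; home
; layer 1
G0 Z2.4
G0 X13.4 Y10.1
G1 X9.8 Y13.5
G1 X4.9 Y13.4
G1 X1.5 Y9.8
G1 X1.6 Y4.9
G1 X5.2 Y1.5
G1 X10.1 Y1.6
G1 X13.5 Y5.2
G1 X13.4 Y10.1
; layer 2
G0 Z4.9
G0 X12.4 Y9.6
G1 X9.4 Y12.5
G1 X5.4 Y12.4
G1 X2.5 Y9.4
G1 X2.6 Y5.4
G1 X5.6 Y2.5
G1 X9.6 Y2.6
G1 X12.5 Y5.6
G1 X12.4 Y9.6
; layer 3
G0 Z7.3
G0 X11.4 Y9.2
G1 X9.0 Y11.5
G1 X5.8 Y11.4
G1 X3.5 Y9.0
G1 X3.6 Y5.8
G1 X6.0 Y3.5
G1 X9.2 Y3.6
G1 X11.5 Y6.0
G1 X11.4 Y9.2
; layer 4
G0 Z9.7
G0 X10.5 Y8.8
G1 X8.7 Y10.5
G1 X6.2 Y10.5
G1 X4.5 Y8.7
G1 X4.5 Y6.2
G1 X6.3 Y4.5
G1 X8.8 Y4.5
G1 X10.5 Y6.3
G1 X10.5 Y8.8
; layer 5
G0 Z12.1
G0 X9.5 Y8.4
G1 X8.3 Y9.5
G1 X6.6 Y9.5
G1 X5.5 Y8.3
G1 X5.5 Y6.6
G1 X6.7 Y5.5
G1 X8.4 Y5.5
G1 X9.5 Y6.7
G1 X9.5 Y8.4
; layer 6
G0 Z14.6
G0 X8.5 Y7.9
G1 X7.9 Y8.5
G1 X7.1 Y8.5
G1 X6.5 Y7.9
G1 X6.5 Y7.1
G1 X7.1 Y6.5
G1 X7.9 Y6.5
G1 X8.5 Y7.1
G1 X8.5 Y7.9
M2 ; end

The solid is a regular 8-sided pyramid, base circumscribed radius ≈ 7.5 mm, apex at z ≈ 17 mm. Slicing at Δz = 2.4 mm — 7 equal slices spanning the solid's height, so layer i sits at z = i·h/7 — gives 6 non-empty perimeters. Each is a 8-segment closed polygon; G0 lifts to the layer z and rapids to the start vertex, then G1 traces the edges. The cross-section shrinks linearly with z (the slice at the apex is degenerate and omitted).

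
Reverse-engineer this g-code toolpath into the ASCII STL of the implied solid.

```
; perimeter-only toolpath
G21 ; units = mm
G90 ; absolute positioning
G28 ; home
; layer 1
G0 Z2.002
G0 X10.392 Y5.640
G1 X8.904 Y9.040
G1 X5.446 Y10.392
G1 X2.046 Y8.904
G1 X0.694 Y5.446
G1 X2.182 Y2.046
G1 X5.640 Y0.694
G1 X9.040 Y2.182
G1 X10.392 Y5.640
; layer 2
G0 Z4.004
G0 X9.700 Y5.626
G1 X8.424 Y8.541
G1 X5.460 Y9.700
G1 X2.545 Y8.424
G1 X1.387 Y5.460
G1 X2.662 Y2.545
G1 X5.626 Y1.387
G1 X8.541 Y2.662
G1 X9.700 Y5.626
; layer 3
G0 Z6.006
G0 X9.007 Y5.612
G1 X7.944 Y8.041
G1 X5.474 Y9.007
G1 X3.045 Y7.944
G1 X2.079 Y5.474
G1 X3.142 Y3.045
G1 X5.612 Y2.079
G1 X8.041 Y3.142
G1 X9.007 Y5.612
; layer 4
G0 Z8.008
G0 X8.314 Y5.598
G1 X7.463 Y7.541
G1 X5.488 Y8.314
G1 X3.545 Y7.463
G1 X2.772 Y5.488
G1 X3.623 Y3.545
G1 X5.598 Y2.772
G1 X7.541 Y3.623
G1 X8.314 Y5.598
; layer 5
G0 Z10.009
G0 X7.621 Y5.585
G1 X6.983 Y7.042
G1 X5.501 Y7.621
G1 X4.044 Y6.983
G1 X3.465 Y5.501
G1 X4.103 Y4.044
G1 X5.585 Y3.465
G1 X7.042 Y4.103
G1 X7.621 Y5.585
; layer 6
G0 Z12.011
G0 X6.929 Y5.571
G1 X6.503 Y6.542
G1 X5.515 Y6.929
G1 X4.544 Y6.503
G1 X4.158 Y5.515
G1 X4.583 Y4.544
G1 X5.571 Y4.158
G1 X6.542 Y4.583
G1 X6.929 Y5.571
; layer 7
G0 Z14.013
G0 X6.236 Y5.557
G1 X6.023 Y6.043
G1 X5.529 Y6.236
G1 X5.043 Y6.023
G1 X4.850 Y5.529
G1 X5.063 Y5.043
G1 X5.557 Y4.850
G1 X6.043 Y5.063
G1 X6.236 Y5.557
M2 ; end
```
solid part
  facet normal 0.0000 0.0000 -1.0000
    outer loop
      vertex 5.432 11.085 0.000
      vertex 9.384 9.540 0.000
      vertex 11.085 5.654 0.000
    endloop
  endfacet
  facet normal 0.0000 0.0000 -1.0000
    outer loop
      vertex 1.546 9.384 0.000
      vertex 5.432 11.085 0.000
      vertex 11.085 5.654 0.000
    endloop
  endfacet
  facet normal 0.0000 0.0000 -1.0000
    outer loop
      vertex 0.001 5.432 0.000
      vertex 1.546 9.384 0.000
      vertex 11.085 5.654 0.000
    endloop
  endfacet
  facet normal 0.0000 0.0000 -1.0000
    outer loop
      vertex 1.702 1.546 0.000
      vertex 0.001 5.432 0.000
      vertex 11.085 5.654 0.000
    endloop
  endfacet
  facet normal 0.0000 0.0000 -1.0000
    outer loop
      vertex 5.654 0.001 0.000
      vertex 1.702 1.546 0.000
      vertex 11.085 5.654 0.000
    endloop
  endfacet
  facet normal 0.0000 0.0000 -1.0000
    outer loop
      vertex 9.540 1.702 0.000
      vertex 5.654 0.001 0.000
      vertex 11.085 5.654 0.000
    endloop
  endfacet
  facet normal 0.8726 0.3819 0.3046
    outer loop
      vertex 11.085 5.654 0.000
      vertex 9.384 9.540 0.000
      vertex 5.543 5.543 16.015
    endloop
  endfacet
  facet normal 0.3468 0.8871 0.3046
    outer loop
      vertex 9.384 9.540 0.000
      vertex 5.432 11.085 0.000
      vertex 5.543 5.543 16.015
    endloop
  endfacet
  facet normal -0.3819 0.8726 0.3046
    outer loop
      vertex 5.432 11.085 0.000
      vertex 1.546 9.384 0.000
      vertex 5.543 5.543 16.015
    endloop
  endfacet
  facet normal -0.8871 0.3468 0.3046
    outer loop
      vertex 1.546 9.384 0.000
      vertex 0.001 5.432 0.000
      vertex 5.543 5.543 16.015
    endloop
  endfacet
  facet normal -0.8726 -0.3819 0.3046
    outer loop
      vertex 0.001 5.432 0.000
      vertex 1.702 1.546 0.000
      vertex 5.543 5.543 16.015
    endloop
  endfacet
  facet normal -0.3468 -0.8871 0.3046
    outer loop
      vertex 1.702 1.546 0.000
      vertex 5.654 0.001 0.000
      vertex 5.543 5.543 16.015
    endloop
  endfacet
  facet normal 0.3819 -0.8726 0.3046
    outer loop
      vertex 5.654 0.001 0.000
      vertex 9.540 1.702 0.000
      vertex 5.543 5.543 16.015
    endloop
  endfacet
  facet normal 0.8871 -0.3468 0.3046
    outer loop
      vertex 9.540 1.702 0.000
      vertex 11.085 5.654 0.000
      vertex 5.543 5.543 16.015
    endloop
  endfacet
endsolid part

The G0 Z moves step by Δz≈2.002 mm. The G1 loops shrink linearly with z, so the solid tapers from its base footprint up to z≈16. Closing with a flat bottom cap and the tapered top and triangulating gives 14 facets — a regular 8-sided pyramid, base circumscribed radius ≈ 5.54 mm, apex at z ≈ 16 mm.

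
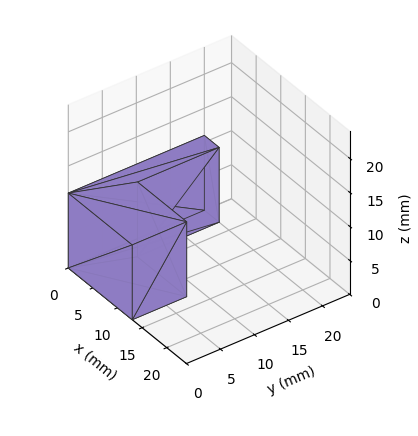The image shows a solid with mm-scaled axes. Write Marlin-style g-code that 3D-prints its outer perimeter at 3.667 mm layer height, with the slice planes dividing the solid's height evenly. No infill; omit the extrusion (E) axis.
Reading the render: the shape is an L-shaped prism: outer 13 × 20 mm, arm thicknesses ≈ 8 mm (horizontal) and 3 mm (vertical), extruded 11 mm in z (dimensions read to the nearest mm from the axis ticks). For the g-code, the solid's height is divided into equal slices at the stated Δz and each level perimeter traced with G1 moves after a G0 lift.

; perimeter-only toolpath
G21 ; units = mm
G90 ; absolute positioning
G28 ; home
; layer 1
G0 Z3.667
G0 X0.000 Y0.000
G1 X13.000 Y0.000
G1 X13.000 Y8.000
G1 X3.000 Y8.000
G1 X3.000 Y20.000
G1 X0.000 Y20.000
G1 X0.000 Y0.000
; layer 2
G0 Z7.333
G0 X0.000 Y0.000
G1 X13.000 Y0.000
G1 X13.000 Y8.000
G1 X3.000 Y8.000
G1 X3.000 Y20.000
G1 X0.000 Y20.000
G1 X0.000 Y0.000
; layer 3
G0 Z11.000
G0 X0.000 Y0.000
G1 X13.000 Y0.000
G1 X13.000 Y8.000
G1 X3.000 Y8.000
G1 X3.000 Y20.000
G1 X0.000 Y20.000
G1 X0.000 Y0.000
M2 ; end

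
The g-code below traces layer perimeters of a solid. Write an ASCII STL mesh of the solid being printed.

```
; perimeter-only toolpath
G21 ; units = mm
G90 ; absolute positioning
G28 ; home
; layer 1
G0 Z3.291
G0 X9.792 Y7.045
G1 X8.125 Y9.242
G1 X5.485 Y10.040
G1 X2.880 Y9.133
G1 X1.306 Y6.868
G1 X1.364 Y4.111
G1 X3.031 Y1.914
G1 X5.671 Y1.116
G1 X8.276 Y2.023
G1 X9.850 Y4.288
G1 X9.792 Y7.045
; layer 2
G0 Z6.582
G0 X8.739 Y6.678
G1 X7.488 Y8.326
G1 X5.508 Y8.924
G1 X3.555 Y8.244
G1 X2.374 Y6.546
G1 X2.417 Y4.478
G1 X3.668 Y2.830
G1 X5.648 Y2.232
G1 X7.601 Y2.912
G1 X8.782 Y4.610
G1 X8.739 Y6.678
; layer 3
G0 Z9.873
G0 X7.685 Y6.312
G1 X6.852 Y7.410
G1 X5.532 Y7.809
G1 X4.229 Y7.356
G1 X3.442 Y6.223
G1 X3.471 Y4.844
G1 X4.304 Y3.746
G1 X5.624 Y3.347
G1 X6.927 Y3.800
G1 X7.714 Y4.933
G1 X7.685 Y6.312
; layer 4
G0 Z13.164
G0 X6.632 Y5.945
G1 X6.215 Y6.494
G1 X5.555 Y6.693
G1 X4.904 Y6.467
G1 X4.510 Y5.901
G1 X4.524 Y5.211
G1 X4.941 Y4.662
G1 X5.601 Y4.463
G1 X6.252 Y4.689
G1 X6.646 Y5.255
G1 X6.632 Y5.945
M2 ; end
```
solid part
  facet normal 0.0000 0.0000 -1.0000
    outer loop
      vertex 5.462 11.155 0.000
      vertex 8.762 10.158 0.000
      vertex 10.846 7.412 0.000
    endloop
  endfacet
  facet normal 0.0000 0.0000 -1.0000
    outer loop
      vertex 2.206 10.022 0.000
      vertex 5.462 11.155 0.000
      vertex 10.846 7.412 0.000
    endloop
  endfacet
  facet normal 0.0000 0.0000 -1.0000
    outer loop
      vertex 0.238 7.191 0.000
      vertex 2.206 10.022 0.000
      vertex 10.846 7.412 0.000
    endloop
  endfacet
  facet normal 0.0000 0.0000 -1.0000
    outer loop
      vertex 0.310 3.744 0.000
      vertex 0.238 7.191 0.000
      vertex 10.846 7.412 0.000
    endloop
  endfacet
  facet normal 0.0000 0.0000 -1.0000
    outer loop
      vertex 2.394 0.998 0.000
      vertex 0.310 3.744 0.000
      vertex 10.846 7.412 0.000
    endloop
  endfacet
  facet normal 0.0000 0.0000 -1.0000
    outer loop
      vertex 5.694 0.001 0.000
      vertex 2.394 0.998 0.000
      vertex 10.846 7.412 0.000
    endloop
  endfacet
  facet normal 0.0000 0.0000 -1.0000
    outer loop
      vertex 8.950 1.134 0.000
      vertex 5.694 0.001 0.000
      vertex 10.846 7.412 0.000
    endloop
  endfacet
  facet normal 0.0000 0.0000 -1.0000
    outer loop
      vertex 10.918 3.965 0.000
      vertex 8.950 1.134 0.000
      vertex 10.846 7.412 0.000
    endloop
  endfacet
  facet normal 0.7581 0.5754 0.3068
    outer loop
      vertex 10.846 7.412 0.000
      vertex 8.762 10.158 0.000
      vertex 5.578 5.578 16.455
    endloop
  endfacet
  facet normal 0.2753 0.9111 0.3068
    outer loop
      vertex 8.762 10.158 0.000
      vertex 5.462 11.155 0.000
      vertex 5.578 5.578 16.455
    endloop
  endfacet
  facet normal -0.3128 0.8989 0.3069
    outer loop
      vertex 5.462 11.155 0.000
      vertex 2.206 10.022 0.000
      vertex 5.578 5.578 16.455
    endloop
  endfacet
  facet normal -0.7815 0.5433 0.3069
    outer loop
      vertex 2.206 10.022 0.000
      vertex 0.238 7.191 0.000
      vertex 5.578 5.578 16.455
    endloop
  endfacet
  facet normal -0.9516 -0.0199 0.3069
    outer loop
      vertex 0.238 7.191 0.000
      vertex 0.310 3.744 0.000
      vertex 5.578 5.578 16.455
    endloop
  endfacet
  facet normal -0.7581 -0.5754 0.3068
    outer loop
      vertex 0.310 3.744 0.000
      vertex 2.394 0.998 0.000
      vertex 5.578 5.578 16.455
    endloop
  endfacet
  facet normal -0.2753 -0.9111 0.3068
    outer loop
      vertex 2.394 0.998 0.000
      vertex 5.694 0.001 0.000
      vertex 5.578 5.578 16.455
    endloop
  endfacet
  facet normal 0.3128 -0.8989 0.3069
    outer loop
      vertex 5.694 0.001 0.000
      vertex 8.950 1.134 0.000
      vertex 5.578 5.578 16.455
    endloop
  endfacet
  facet normal 0.7815 -0.5433 0.3069
    outer loop
      vertex 8.950 1.134 0.000
      vertex 10.918 3.965 0.000
      vertex 5.578 5.578 16.455
    endloop
  endfacet
  facet normal 0.9516 0.0199 0.3069
    outer loop
      vertex 10.918 3.965 0.000
      vertex 10.846 7.412 0.000
      vertex 5.578 5.578 16.455
    endloop
  endfacet
endsolid part

The G0 Z moves step by Δz≈3.291 mm. The G1 loops shrink linearly with z, so the solid tapers from its base footprint up to z≈16.5. Closing with a flat bottom cap and the tapered top and triangulating gives 18 facets — a regular 10-sided pyramid, base circumscribed radius ≈ 5.58 mm, apex at z ≈ 16.5 mm.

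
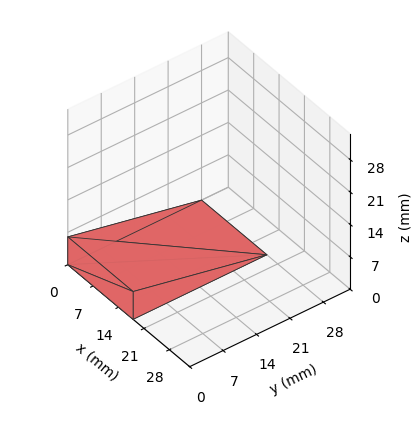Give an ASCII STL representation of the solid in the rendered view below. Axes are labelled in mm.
Reading the render: the shape is a wedge (ramp): 18 × 28 mm base, rising to 6 mm along the y=0 edge and sloping linearly to z=0 at y=28 (dimensions read to the nearest mm from the axis ticks). For the STL, each face is triangulated and given an outward normal.

solid part
  facet normal 0.0000 0.0000 -1.0000
    outer loop
      vertex 18.0 28.0 0.0
      vertex 18.0 0.0 0.0
      vertex 0.0 0.0 0.0
    endloop
  endfacet
  facet normal 0.0000 0.0000 -1.0000
    outer loop
      vertex 0.0 28.0 0.0
      vertex 18.0 28.0 0.0
      vertex 0.0 0.0 0.0
    endloop
  endfacet
  facet normal 0.0000 -1.0000 0.0000
    outer loop
      vertex 0.0 0.0 0.0
      vertex 18.0 0.0 0.0
      vertex 18.0 0.0 6.0
    endloop
  endfacet
  facet normal 0.0000 -1.0000 0.0000
    outer loop
      vertex 0.0 0.0 0.0
      vertex 18.0 0.0 6.0
      vertex 0.0 0.0 6.0
    endloop
  endfacet
  facet normal 0.0000 0.2095 0.9778
    outer loop
      vertex 0.0 0.0 6.0
      vertex 18.0 0.0 6.0
      vertex 18.0 28.0 0.0
    endloop
  endfacet
  facet normal 0.0000 0.2095 0.9778
    outer loop
      vertex 0.0 0.0 6.0
      vertex 18.0 28.0 0.0
      vertex 0.0 28.0 0.0
    endloop
  endfacet
  facet normal -1.0000 0.0000 0.0000
    outer loop
      vertex 0.0 0.0 6.0
      vertex 0.0 28.0 0.0
      vertex 0.0 0.0 0.0
    endloop
  endfacet
  facet normal 1.0000 0.0000 0.0000
    outer loop
      vertex 18.0 0.0 0.0
      vertex 18.0 28.0 0.0
      vertex 18.0 0.0 6.0
    endloop
  endfacet
endsolid part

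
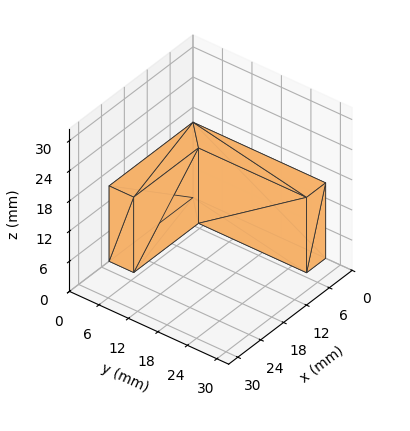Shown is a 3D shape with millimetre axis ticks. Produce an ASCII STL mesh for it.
Reading the render: the shape is an L-shaped prism: outer 22 × 27 mm, arm thicknesses ≈ 5 mm (horizontal) and 5 mm (vertical), extruded 15 mm in z (dimensions read to the nearest mm from the axis ticks). For the STL, each face is triangulated and given an outward normal.

solid part
  facet normal 0.0000 0.0000 -1.0000
    outer loop
      vertex 22.00 5.00 0.00
      vertex 22.00 0.00 0.00
      vertex 0.00 0.00 0.00
    endloop
  endfacet
  facet normal 0.0000 0.0000 -1.0000
    outer loop
      vertex 5.00 5.00 0.00
      vertex 22.00 5.00 0.00
      vertex 0.00 0.00 0.00
    endloop
  endfacet
  facet normal 0.0000 0.0000 -1.0000
    outer loop
      vertex 5.00 27.00 0.00
      vertex 5.00 5.00 0.00
      vertex 0.00 0.00 0.00
    endloop
  endfacet
  facet normal 0.0000 0.0000 -1.0000
    outer loop
      vertex 0.00 27.00 0.00
      vertex 5.00 27.00 0.00
      vertex 0.00 0.00 0.00
    endloop
  endfacet
  facet normal 0.0000 0.0000 1.0000
    outer loop
      vertex 0.00 0.00 15.00
      vertex 22.00 0.00 15.00
      vertex 22.00 5.00 15.00
    endloop
  endfacet
  facet normal 0.0000 0.0000 1.0000
    outer loop
      vertex 0.00 0.00 15.00
      vertex 22.00 5.00 15.00
      vertex 5.00 5.00 15.00
    endloop
  endfacet
  facet normal 0.0000 0.0000 1.0000
    outer loop
      vertex 0.00 0.00 15.00
      vertex 5.00 5.00 15.00
      vertex 5.00 27.00 15.00
    endloop
  endfacet
  facet normal 0.0000 0.0000 1.0000
    outer loop
      vertex 0.00 0.00 15.00
      vertex 5.00 27.00 15.00
      vertex 0.00 27.00 15.00
    endloop
  endfacet
  facet normal 0.0000 -1.0000 0.0000
    outer loop
      vertex 0.00 0.00 0.00
      vertex 22.00 0.00 0.00
      vertex 22.00 0.00 15.00
    endloop
  endfacet
  facet normal 0.0000 -1.0000 0.0000
    outer loop
      vertex 0.00 0.00 0.00
      vertex 22.00 0.00 15.00
      vertex 0.00 0.00 15.00
    endloop
  endfacet
  facet normal 1.0000 0.0000 0.0000
    outer loop
      vertex 22.00 0.00 0.00
      vertex 22.00 5.00 0.00
      vertex 22.00 5.00 15.00
    endloop
  endfacet
  facet normal 1.0000 0.0000 0.0000
    outer loop
      vertex 22.00 0.00 0.00
      vertex 22.00 5.00 15.00
      vertex 22.00 0.00 15.00
    endloop
  endfacet
  facet normal 0.0000 1.0000 0.0000
    outer loop
      vertex 22.00 5.00 0.00
      vertex 5.00 5.00 0.00
      vertex 5.00 5.00 15.00
    endloop
  endfacet
  facet normal 0.0000 1.0000 0.0000
    outer loop
      vertex 22.00 5.00 0.00
      vertex 5.00 5.00 15.00
      vertex 22.00 5.00 15.00
    endloop
  endfacet
  facet normal 1.0000 0.0000 0.0000
    outer loop
      vertex 5.00 5.00 0.00
      vertex 5.00 27.00 0.00
      vertex 5.00 27.00 15.00
    endloop
  endfacet
  facet normal 1.0000 0.0000 0.0000
    outer loop
      vertex 5.00 5.00 0.00
      vertex 5.00 27.00 15.00
      vertex 5.00 5.00 15.00
    endloop
  endfacet
  facet normal 0.0000 1.0000 0.0000
    outer loop
      vertex 5.00 27.00 0.00
      vertex 0.00 27.00 0.00
      vertex 0.00 27.00 15.00
    endloop
  endfacet
  facet normal 0.0000 1.0000 0.0000
    outer loop
      vertex 5.00 27.00 0.00
      vertex 0.00 27.00 15.00
      vertex 5.00 27.00 15.00
    endloop
  endfacet
  facet normal -1.0000 0.0000 0.0000
    outer loop
      vertex 0.00 27.00 0.00
      vertex 0.00 0.00 0.00
      vertex 0.00 0.00 15.00
    endloop
  endfacet
  facet normal -1.0000 0.0000 0.0000
    outer loop
      vertex 0.00 27.00 0.00
      vertex 0.00 0.00 15.00
      vertex 0.00 27.00 15.00
    endloop
  endfacet
endsolid part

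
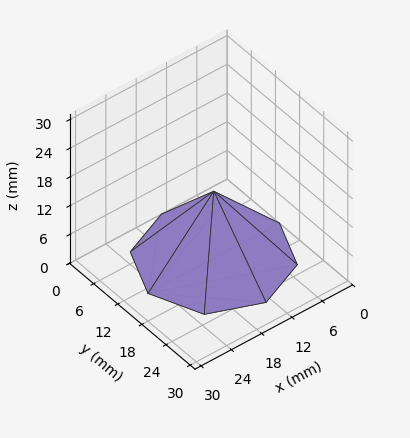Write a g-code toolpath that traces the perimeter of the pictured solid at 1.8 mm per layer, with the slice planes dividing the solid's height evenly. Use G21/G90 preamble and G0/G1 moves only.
Reading the render: the shape is a regular 8-sided pyramid, base circumscribed radius ≈ 13 mm, apex at z ≈ 14 mm (dimensions read to the nearest mm from the axis ticks). For the g-code, the solid's height is divided into equal slices at the stated Δz and each level perimeter traced with G1 moves after a G0 lift.

; perimeter-only toolpath
G21 ; units = mm
G90 ; absolute positioning
G28 ; home
; layer 1
G0 Z1.8
G0 X24.4 Y13.0
G1 X21.1 Y21.1
G1 X13.0 Y24.4
G1 X4.9 Y21.1
G1 X1.6 Y13.0
G1 X4.9 Y4.9
G1 X13.0 Y1.6
G1 X21.1 Y4.9
G1 X24.4 Y13.0
; layer 2
G0 Z3.5
G0 X22.8 Y13.0
G1 X19.9 Y19.9
G1 X13.0 Y22.8
G1 X6.1 Y19.9
G1 X3.2 Y13.0
G1 X6.1 Y6.1
G1 X13.0 Y3.2
G1 X19.9 Y6.1
G1 X22.8 Y13.0
; layer 3
G0 Z5.2
G0 X21.1 Y13.0
G1 X18.8 Y18.8
G1 X13.0 Y21.1
G1 X7.2 Y18.8
G1 X4.9 Y13.0
G1 X7.2 Y7.2
G1 X13.0 Y4.9
G1 X18.8 Y7.2
G1 X21.1 Y13.0
; layer 4
G0 Z7.0
G0 X19.5 Y13.0
G1 X17.6 Y17.6
G1 X13.0 Y19.5
G1 X8.4 Y17.6
G1 X6.5 Y13.0
G1 X8.4 Y8.4
G1 X13.0 Y6.5
G1 X17.6 Y8.4
G1 X19.5 Y13.0
; layer 5
G0 Z8.8
G0 X17.9 Y13.0
G1 X16.4 Y16.4
G1 X13.0 Y17.9
G1 X9.6 Y16.4
G1 X8.1 Y13.0
G1 X9.6 Y9.6
G1 X13.0 Y8.1
G1 X16.4 Y9.6
G1 X17.9 Y13.0
; layer 6
G0 Z10.5
G0 X16.2 Y13.0
G1 X15.3 Y15.3
G1 X13.0 Y16.2
G1 X10.7 Y15.3
G1 X9.8 Y13.0
G1 X10.7 Y10.7
G1 X13.0 Y9.8
G1 X15.3 Y10.7
G1 X16.2 Y13.0
; layer 7
G0 Z12.2
G0 X14.6 Y13.0
G1 X14.2 Y14.2
G1 X13.0 Y14.6
G1 X11.8 Y14.2
G1 X11.4 Y13.0
G1 X11.8 Y11.8
G1 X13.0 Y11.4
G1 X14.2 Y11.8
G1 X14.6 Y13.0
M2 ; end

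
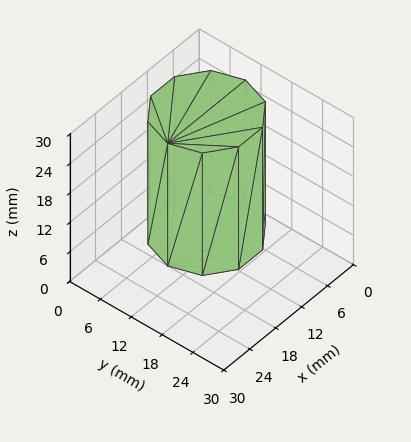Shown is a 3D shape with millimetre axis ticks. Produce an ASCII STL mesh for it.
Reading the render: the shape is a regular 10-sided prism (a cylinder approximated with 10 flat sides), circumscribed radius ≈ 9 mm, height ≈ 25 mm (dimensions read to the nearest mm from the axis ticks). For the STL, each face is triangulated and given an outward normal.

solid part
  facet normal 0.0000 0.0000 -1.0000
    outer loop
      vertex 11.78 17.56 0.00
      vertex 16.28 14.29 0.00
      vertex 18.00 9.00 0.00
    endloop
  endfacet
  facet normal 0.0000 0.0000 -1.0000
    outer loop
      vertex 6.22 17.56 0.00
      vertex 11.78 17.56 0.00
      vertex 18.00 9.00 0.00
    endloop
  endfacet
  facet normal 0.0000 0.0000 -1.0000
    outer loop
      vertex 1.72 14.29 0.00
      vertex 6.22 17.56 0.00
      vertex 18.00 9.00 0.00
    endloop
  endfacet
  facet normal 0.0000 0.0000 -1.0000
    outer loop
      vertex 0.00 9.00 0.00
      vertex 1.72 14.29 0.00
      vertex 18.00 9.00 0.00
    endloop
  endfacet
  facet normal 0.0000 0.0000 -1.0000
    outer loop
      vertex 1.72 3.71 0.00
      vertex 0.00 9.00 0.00
      vertex 18.00 9.00 0.00
    endloop
  endfacet
  facet normal 0.0000 0.0000 -1.0000
    outer loop
      vertex 6.22 0.44 0.00
      vertex 1.72 3.71 0.00
      vertex 18.00 9.00 0.00
    endloop
  endfacet
  facet normal 0.0000 0.0000 -1.0000
    outer loop
      vertex 11.78 0.44 0.00
      vertex 6.22 0.44 0.00
      vertex 18.00 9.00 0.00
    endloop
  endfacet
  facet normal 0.0000 0.0000 -1.0000
    outer loop
      vertex 16.28 3.71 0.00
      vertex 11.78 0.44 0.00
      vertex 18.00 9.00 0.00
    endloop
  endfacet
  facet normal 0.0000 0.0000 1.0000
    outer loop
      vertex 18.00 9.00 25.00
      vertex 16.28 14.29 25.00
      vertex 11.78 17.56 25.00
    endloop
  endfacet
  facet normal 0.0000 0.0000 1.0000
    outer loop
      vertex 18.00 9.00 25.00
      vertex 11.78 17.56 25.00
      vertex 6.22 17.56 25.00
    endloop
  endfacet
  facet normal 0.0000 0.0000 1.0000
    outer loop
      vertex 18.00 9.00 25.00
      vertex 6.22 17.56 25.00
      vertex 1.72 14.29 25.00
    endloop
  endfacet
  facet normal 0.0000 0.0000 1.0000
    outer loop
      vertex 18.00 9.00 25.00
      vertex 1.72 14.29 25.00
      vertex 0.00 9.00 25.00
    endloop
  endfacet
  facet normal 0.0000 0.0000 1.0000
    outer loop
      vertex 18.00 9.00 25.00
      vertex 0.00 9.00 25.00
      vertex 1.72 3.71 25.00
    endloop
  endfacet
  facet normal 0.0000 0.0000 1.0000
    outer loop
      vertex 18.00 9.00 25.00
      vertex 1.72 3.71 25.00
      vertex 6.22 0.44 25.00
    endloop
  endfacet
  facet normal 0.0000 0.0000 1.0000
    outer loop
      vertex 18.00 9.00 25.00
      vertex 6.22 0.44 25.00
      vertex 11.78 0.44 25.00
    endloop
  endfacet
  facet normal 0.0000 0.0000 1.0000
    outer loop
      vertex 18.00 9.00 25.00
      vertex 11.78 0.44 25.00
      vertex 16.28 3.71 25.00
    endloop
  endfacet
  facet normal 0.9510 0.3092 0.0000
    outer loop
      vertex 18.00 9.00 0.00
      vertex 16.28 14.29 0.00
      vertex 16.28 14.29 25.00
    endloop
  endfacet
  facet normal 0.9510 0.3092 0.0000
    outer loop
      vertex 18.00 9.00 0.00
      vertex 16.28 14.29 25.00
      vertex 18.00 9.00 25.00
    endloop
  endfacet
  facet normal 0.5879 0.8090 0.0000
    outer loop
      vertex 16.28 14.29 0.00
      vertex 11.78 17.56 0.00
      vertex 11.78 17.56 25.00
    endloop
  endfacet
  facet normal 0.5879 0.8090 0.0000
    outer loop
      vertex 16.28 14.29 0.00
      vertex 11.78 17.56 25.00
      vertex 16.28 14.29 25.00
    endloop
  endfacet
  facet normal 0.0000 1.0000 0.0000
    outer loop
      vertex 11.78 17.56 0.00
      vertex 6.22 17.56 0.00
      vertex 6.22 17.56 25.00
    endloop
  endfacet
  facet normal 0.0000 1.0000 0.0000
    outer loop
      vertex 11.78 17.56 0.00
      vertex 6.22 17.56 25.00
      vertex 11.78 17.56 25.00
    endloop
  endfacet
  facet normal -0.5879 0.8090 0.0000
    outer loop
      vertex 6.22 17.56 0.00
      vertex 1.72 14.29 0.00
      vertex 1.72 14.29 25.00
    endloop
  endfacet
  facet normal -0.5879 0.8090 0.0000
    outer loop
      vertex 6.22 17.56 0.00
      vertex 1.72 14.29 25.00
      vertex 6.22 17.56 25.00
    endloop
  endfacet
  facet normal -0.9510 0.3092 0.0000
    outer loop
      vertex 1.72 14.29 0.00
      vertex 0.00 9.00 0.00
      vertex 0.00 9.00 25.00
    endloop
  endfacet
  facet normal -0.9510 0.3092 0.0000
    outer loop
      vertex 1.72 14.29 0.00
      vertex 0.00 9.00 25.00
      vertex 1.72 14.29 25.00
    endloop
  endfacet
  facet normal -0.9510 -0.3092 0.0000
    outer loop
      vertex 0.00 9.00 0.00
      vertex 1.72 3.71 0.00
      vertex 1.72 3.71 25.00
    endloop
  endfacet
  facet normal -0.9510 -0.3092 0.0000
    outer loop
      vertex 0.00 9.00 0.00
      vertex 1.72 3.71 25.00
      vertex 0.00 9.00 25.00
    endloop
  endfacet
  facet normal -0.5879 -0.8090 0.0000
    outer loop
      vertex 1.72 3.71 0.00
      vertex 6.22 0.44 0.00
      vertex 6.22 0.44 25.00
    endloop
  endfacet
  facet normal -0.5879 -0.8090 0.0000
    outer loop
      vertex 1.72 3.71 0.00
      vertex 6.22 0.44 25.00
      vertex 1.72 3.71 25.00
    endloop
  endfacet
  facet normal 0.0000 -1.0000 0.0000
    outer loop
      vertex 6.22 0.44 0.00
      vertex 11.78 0.44 0.00
      vertex 11.78 0.44 25.00
    endloop
  endfacet
  facet normal 0.0000 -1.0000 0.0000
    outer loop
      vertex 6.22 0.44 0.00
      vertex 11.78 0.44 25.00
      vertex 6.22 0.44 25.00
    endloop
  endfacet
  facet normal 0.5879 -0.8090 0.0000
    outer loop
      vertex 11.78 0.44 0.00
      vertex 16.28 3.71 0.00
      vertex 16.28 3.71 25.00
    endloop
  endfacet
  facet normal 0.5879 -0.8090 0.0000
    outer loop
      vertex 11.78 0.44 0.00
      vertex 16.28 3.71 25.00
      vertex 11.78 0.44 25.00
    endloop
  endfacet
  facet normal 0.9510 -0.3092 0.0000
    outer loop
      vertex 16.28 3.71 0.00
      vertex 18.00 9.00 0.00
      vertex 18.00 9.00 25.00
    endloop
  endfacet
  facet normal 0.9510 -0.3092 0.0000
    outer loop
      vertex 16.28 3.71 0.00
      vertex 18.00 9.00 25.00
      vertex 16.28 3.71 25.00
    endloop
  endfacet
endsolid part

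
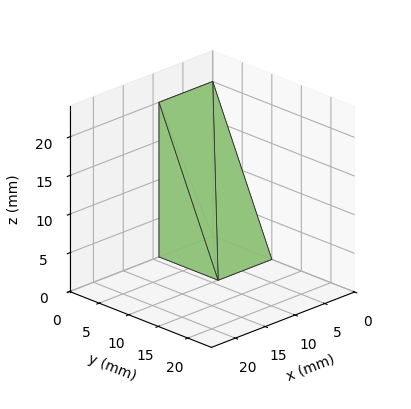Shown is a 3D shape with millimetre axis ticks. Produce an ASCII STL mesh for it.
Reading the render: the shape is a wedge (ramp): 9 × 10 mm base, rising to 20 mm along the y=0 edge and sloping linearly to z=0 at y=10 (dimensions read to the nearest mm from the axis ticks). For the STL, each face is triangulated and given an outward normal.

solid part
  facet normal 0.0000 0.0000 -1.0000
    outer loop
      vertex 9.00 10.00 0.00
      vertex 9.00 0.00 0.00
      vertex 0.00 0.00 0.00
    endloop
  endfacet
  facet normal 0.0000 0.0000 -1.0000
    outer loop
      vertex 0.00 10.00 0.00
      vertex 9.00 10.00 0.00
      vertex 0.00 0.00 0.00
    endloop
  endfacet
  facet normal 0.0000 -1.0000 0.0000
    outer loop
      vertex 0.00 0.00 0.00
      vertex 9.00 0.00 0.00
      vertex 9.00 0.00 20.00
    endloop
  endfacet
  facet normal 0.0000 -1.0000 0.0000
    outer loop
      vertex 0.00 0.00 0.00
      vertex 9.00 0.00 20.00
      vertex 0.00 0.00 20.00
    endloop
  endfacet
  facet normal 0.0000 0.8944 0.4472
    outer loop
      vertex 0.00 0.00 20.00
      vertex 9.00 0.00 20.00
      vertex 9.00 10.00 0.00
    endloop
  endfacet
  facet normal 0.0000 0.8944 0.4472
    outer loop
      vertex 0.00 0.00 20.00
      vertex 9.00 10.00 0.00
      vertex 0.00 10.00 0.00
    endloop
  endfacet
  facet normal -1.0000 0.0000 0.0000
    outer loop
      vertex 0.00 0.00 20.00
      vertex 0.00 10.00 0.00
      vertex 0.00 0.00 0.00
    endloop
  endfacet
  facet normal 1.0000 0.0000 0.0000
    outer loop
      vertex 9.00 0.00 0.00
      vertex 9.00 10.00 0.00
      vertex 9.00 0.00 20.00
    endloop
  endfacet
endsolid part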